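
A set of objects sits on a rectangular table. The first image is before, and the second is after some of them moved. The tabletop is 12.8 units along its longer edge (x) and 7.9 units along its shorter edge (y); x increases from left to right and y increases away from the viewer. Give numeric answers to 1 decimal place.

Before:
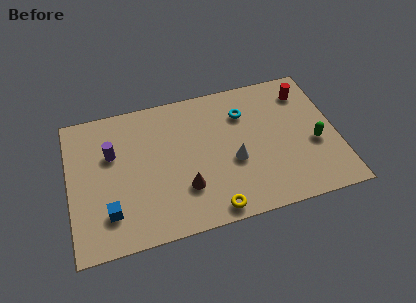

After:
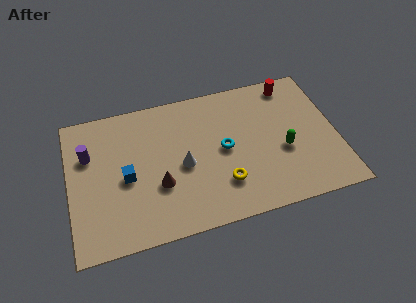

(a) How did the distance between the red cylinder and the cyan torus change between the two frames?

+1.5

The distance was about 3.0 in the first image and 4.5 in the second, so they moved 1.5 units further apart.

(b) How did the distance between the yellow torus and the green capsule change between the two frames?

-2.4

Before: roughly 5.6 units apart; after: 3.2. That's 2.4 units closer together.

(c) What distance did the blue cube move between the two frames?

1.9

The blue cube was near (1.8, 1.9) before and (2.7, 3.6) after, so it travelled √(0.9² + 1.7²) ≈ 1.9 units.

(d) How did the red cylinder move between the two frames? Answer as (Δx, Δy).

(-0.6, 0.6)

From the two frames, the red cylinder sits at roughly (11.5, 6.3) before and (10.9, 6.9) after.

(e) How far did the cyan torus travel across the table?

2.1

The cyan torus was near (8.5, 5.8) before and (7.4, 4.0) after, so it travelled √(1.1² + 1.8²) ≈ 2.1 units.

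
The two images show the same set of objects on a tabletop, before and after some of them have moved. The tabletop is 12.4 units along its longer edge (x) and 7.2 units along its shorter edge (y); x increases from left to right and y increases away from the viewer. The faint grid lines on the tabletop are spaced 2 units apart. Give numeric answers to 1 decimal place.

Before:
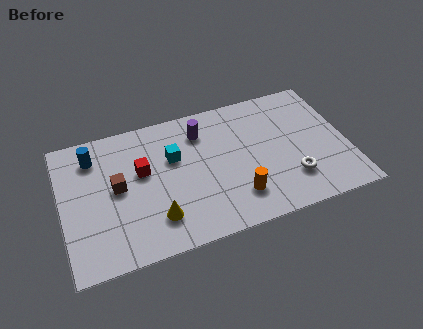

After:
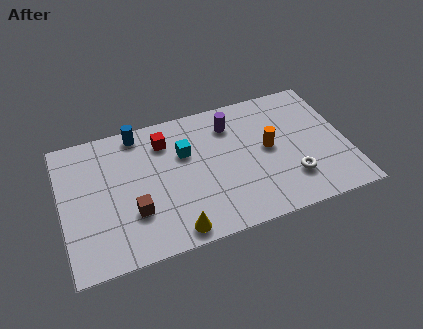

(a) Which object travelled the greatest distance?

the orange cylinder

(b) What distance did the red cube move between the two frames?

1.7

From (3.5, 4.3) to (4.6, 5.6), the red cube covered √(1.1² + 1.3²) ≈ 1.7 units.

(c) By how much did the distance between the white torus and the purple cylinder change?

-0.8

They were about 5.2 units apart before and 4.4 after — 0.8 units closer together.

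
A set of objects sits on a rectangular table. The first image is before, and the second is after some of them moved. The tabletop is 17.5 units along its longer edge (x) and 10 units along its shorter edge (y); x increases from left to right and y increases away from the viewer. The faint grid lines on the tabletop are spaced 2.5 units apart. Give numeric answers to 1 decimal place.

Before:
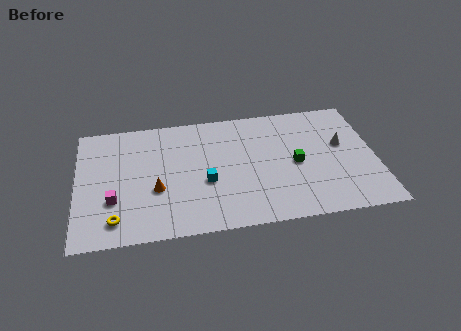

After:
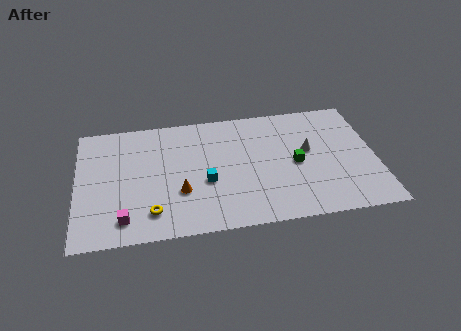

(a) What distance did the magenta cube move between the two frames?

1.7

From (2.1, 3.3) to (2.7, 1.7), the magenta cube covered √(0.6² + 1.6²) ≈ 1.7 units.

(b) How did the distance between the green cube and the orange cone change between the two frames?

-1.3

They were about 8.2 units apart before and 6.9 after — 1.3 units closer together.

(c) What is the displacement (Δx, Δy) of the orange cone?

(1.4, -0.4)

From the two frames, the orange cone sits at roughly (4.6, 3.8) before and (6.0, 3.4) after.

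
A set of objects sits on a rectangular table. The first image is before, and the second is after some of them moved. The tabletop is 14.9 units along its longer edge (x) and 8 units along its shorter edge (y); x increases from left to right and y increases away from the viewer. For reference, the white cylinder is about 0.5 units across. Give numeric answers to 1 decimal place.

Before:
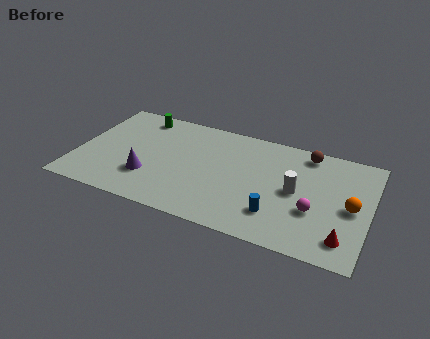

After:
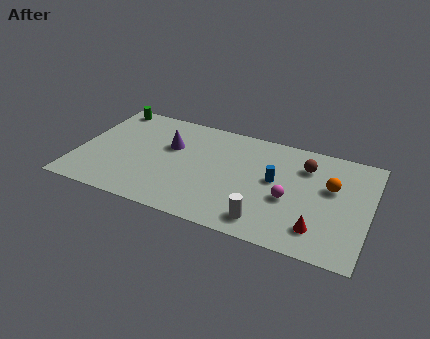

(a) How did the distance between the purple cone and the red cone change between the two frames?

-1.4

The distance was about 10.0 in the first image and 8.6 in the second, so they moved 1.4 units closer together.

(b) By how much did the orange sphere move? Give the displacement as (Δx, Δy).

(-1.1, 1.1)

From the two frames, the orange sphere sits at roughly (14.0, 3.8) before and (12.9, 4.9) after.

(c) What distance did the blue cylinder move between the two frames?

2.4

The blue cylinder moved from about (10.4, 2.0) to (10.1, 4.4), a distance of √(0.3² + 2.4²) ≈ 2.4.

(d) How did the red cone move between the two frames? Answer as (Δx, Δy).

(-1.3, 0.2)

The red cone was at about (13.8, 1.5) and moved to about (12.5, 1.7).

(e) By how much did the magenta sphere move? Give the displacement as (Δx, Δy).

(-1.3, 0.4)

The magenta sphere started near (12.2, 2.9) and ended near (10.9, 3.3).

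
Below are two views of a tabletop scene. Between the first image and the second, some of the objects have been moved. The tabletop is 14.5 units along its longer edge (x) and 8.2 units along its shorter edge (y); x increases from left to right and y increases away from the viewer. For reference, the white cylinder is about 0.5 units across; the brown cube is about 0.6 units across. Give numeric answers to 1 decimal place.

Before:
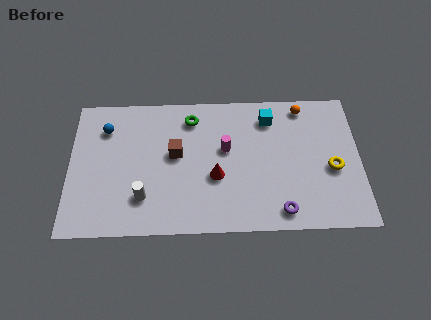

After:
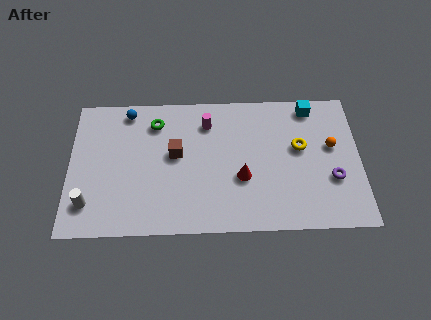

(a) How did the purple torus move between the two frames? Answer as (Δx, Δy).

(2.6, 1.8)

The purple torus was at about (10.5, 1.1) and moved to about (13.1, 2.9).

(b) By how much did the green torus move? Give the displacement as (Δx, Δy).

(-1.8, -0.2)

The green torus started near (6.1, 6.7) and ended near (4.3, 6.5).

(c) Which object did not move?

the brown cube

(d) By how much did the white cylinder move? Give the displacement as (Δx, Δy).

(-2.7, -0.3)

From the two frames, the white cylinder sits at roughly (3.7, 2.1) before and (1.0, 1.8) after.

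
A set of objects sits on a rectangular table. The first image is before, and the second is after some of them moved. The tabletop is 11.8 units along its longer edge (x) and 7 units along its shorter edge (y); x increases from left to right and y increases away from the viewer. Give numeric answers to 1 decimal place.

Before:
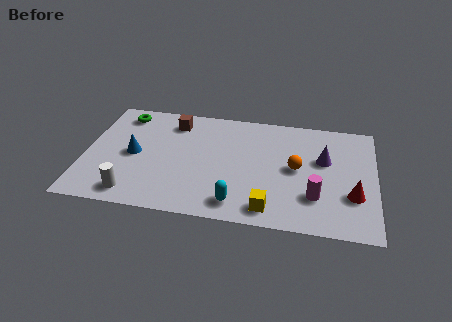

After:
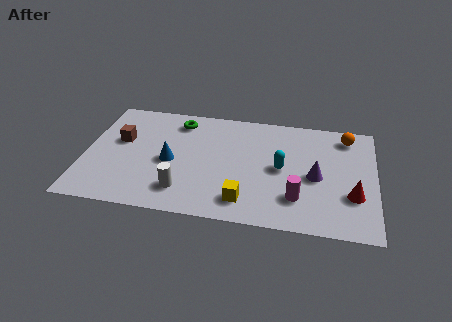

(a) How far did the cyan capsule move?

2.9

From (6.3, 1.1) to (8.0, 3.5), the cyan capsule covered √(1.7² + 2.4²) ≈ 2.9 units.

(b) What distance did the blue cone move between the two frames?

1.5

From (2.0, 3.4) to (3.5, 3.2), the blue cone covered √(1.5² + 0.2²) ≈ 1.5 units.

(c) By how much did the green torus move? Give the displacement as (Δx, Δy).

(2.3, -0.1)

From the two frames, the green torus sits at roughly (1.4, 5.9) before and (3.7, 5.8) after.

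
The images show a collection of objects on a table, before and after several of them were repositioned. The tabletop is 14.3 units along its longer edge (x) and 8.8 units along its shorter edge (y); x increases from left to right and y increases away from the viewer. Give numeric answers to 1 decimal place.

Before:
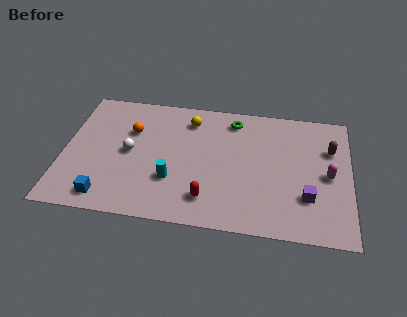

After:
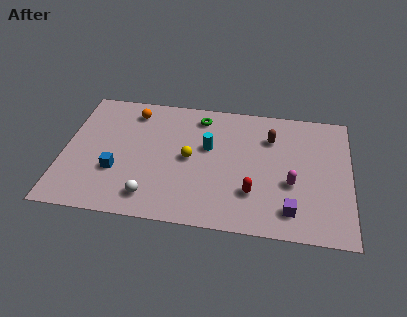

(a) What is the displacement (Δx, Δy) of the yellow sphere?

(0.1, -2.7)

The yellow sphere was at about (6.2, 7.1) and moved to about (6.3, 4.4).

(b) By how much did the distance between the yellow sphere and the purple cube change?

-1.7

They were about 7.5 units apart before and 5.8 after — 1.7 units closer together.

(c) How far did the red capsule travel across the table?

2.3

The red capsule was near (7.3, 1.8) before and (9.5, 2.5) after, so it travelled √(2.2² + 0.7²) ≈ 2.3 units.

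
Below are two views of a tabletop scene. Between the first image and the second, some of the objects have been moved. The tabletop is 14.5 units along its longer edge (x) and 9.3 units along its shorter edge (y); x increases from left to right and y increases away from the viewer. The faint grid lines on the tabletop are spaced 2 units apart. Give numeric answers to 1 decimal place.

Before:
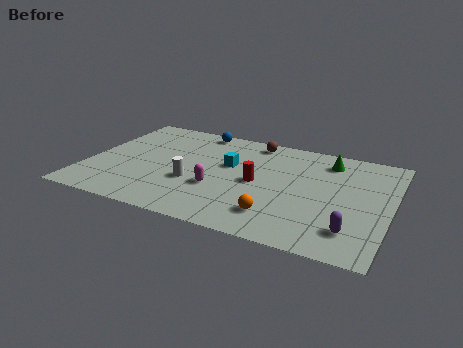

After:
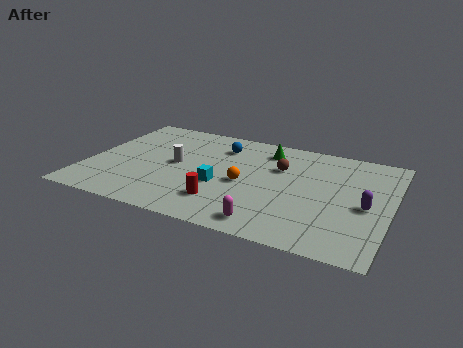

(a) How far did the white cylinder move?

1.7

The white cylinder moved from about (5.2, 3.4) to (4.2, 4.8), a distance of √(1.0² + 1.4²) ≈ 1.7.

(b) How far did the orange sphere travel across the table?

2.8

From (9.4, 2.0) to (7.6, 4.2), the orange sphere covered √(1.8² + 2.2²) ≈ 2.8 units.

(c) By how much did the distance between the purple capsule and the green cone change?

+0.3

They were about 5.8 units apart before and 6.1 after — 0.3 units further apart.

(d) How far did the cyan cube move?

2.0

The cyan cube was near (6.7, 5.6) before and (6.5, 3.6) after, so it travelled √(0.2² + 2.0²) ≈ 2.0 units.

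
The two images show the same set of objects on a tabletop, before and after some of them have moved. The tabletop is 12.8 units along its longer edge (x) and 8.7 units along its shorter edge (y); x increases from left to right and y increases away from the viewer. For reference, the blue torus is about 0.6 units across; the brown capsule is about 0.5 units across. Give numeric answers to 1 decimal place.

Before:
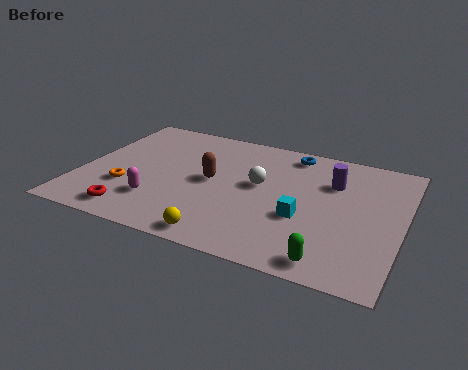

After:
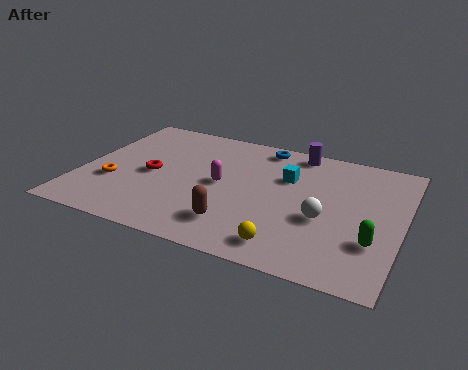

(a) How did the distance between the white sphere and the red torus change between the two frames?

+1.1

Before: roughly 5.9 units apart; after: 7.0. That's 1.1 units further apart.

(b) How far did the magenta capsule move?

3.1

From (3.3, 2.3) to (5.6, 4.4), the magenta capsule covered √(2.3² + 2.1²) ≈ 3.1 units.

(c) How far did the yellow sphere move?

2.5

The yellow sphere moved from about (6.1, 0.9) to (8.6, 1.3), a distance of √(2.5² + 0.4²) ≈ 2.5.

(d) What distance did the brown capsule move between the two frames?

2.9

The brown capsule was near (5.2, 4.5) before and (6.5, 1.9) after, so it travelled √(1.3² + 2.6²) ≈ 2.9 units.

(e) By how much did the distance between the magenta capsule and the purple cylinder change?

-3.3

Before: roughly 7.6 units apart; after: 4.3. That's 3.3 units closer together.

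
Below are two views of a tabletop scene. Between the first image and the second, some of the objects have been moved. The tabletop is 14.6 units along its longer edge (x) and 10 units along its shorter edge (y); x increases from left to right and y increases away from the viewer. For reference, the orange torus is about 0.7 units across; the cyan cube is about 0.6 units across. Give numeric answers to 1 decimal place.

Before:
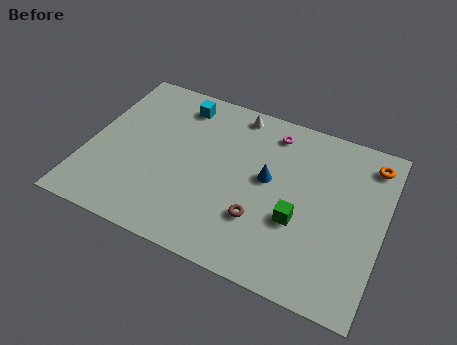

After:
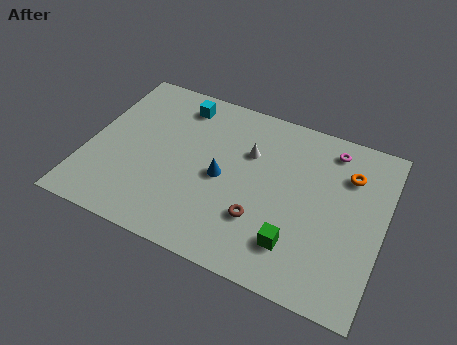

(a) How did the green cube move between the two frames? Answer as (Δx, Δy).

(0.0, -1.4)

The green cube started near (10.6, 3.7) and ended near (10.6, 2.3).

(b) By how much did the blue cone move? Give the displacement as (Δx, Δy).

(-2.2, -0.8)

The blue cone started near (8.9, 5.5) and ended near (6.7, 4.7).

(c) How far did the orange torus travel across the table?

1.5

The orange torus moved from about (13.7, 8.4) to (12.7, 7.3), a distance of √(1.0² + 1.1²) ≈ 1.5.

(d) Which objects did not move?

the cyan cube and the brown torus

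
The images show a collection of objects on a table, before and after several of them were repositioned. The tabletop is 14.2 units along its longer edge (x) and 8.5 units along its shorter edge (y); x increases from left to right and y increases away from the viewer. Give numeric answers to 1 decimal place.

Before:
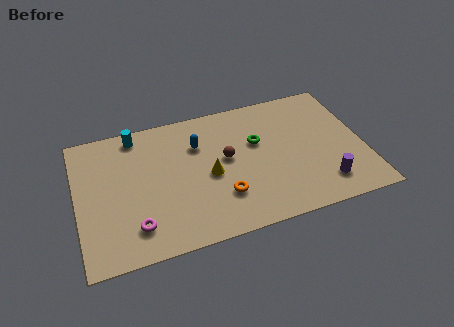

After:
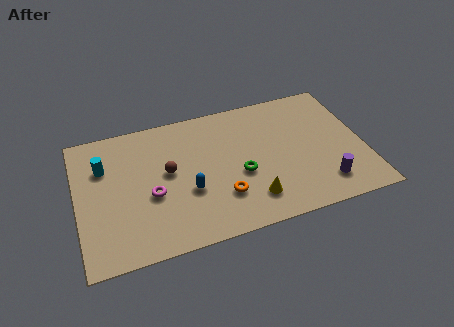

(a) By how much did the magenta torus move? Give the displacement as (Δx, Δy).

(0.9, 1.7)

From the two frames, the magenta torus sits at roughly (2.7, 1.8) before and (3.6, 3.5) after.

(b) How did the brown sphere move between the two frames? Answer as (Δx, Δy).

(-2.9, 0.0)

The brown sphere was at about (7.4, 4.7) and moved to about (4.5, 4.7).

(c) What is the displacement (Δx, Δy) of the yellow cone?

(1.9, -2.1)

The yellow cone was at about (6.5, 3.9) and moved to about (8.4, 1.8).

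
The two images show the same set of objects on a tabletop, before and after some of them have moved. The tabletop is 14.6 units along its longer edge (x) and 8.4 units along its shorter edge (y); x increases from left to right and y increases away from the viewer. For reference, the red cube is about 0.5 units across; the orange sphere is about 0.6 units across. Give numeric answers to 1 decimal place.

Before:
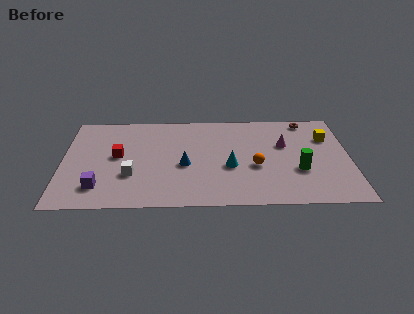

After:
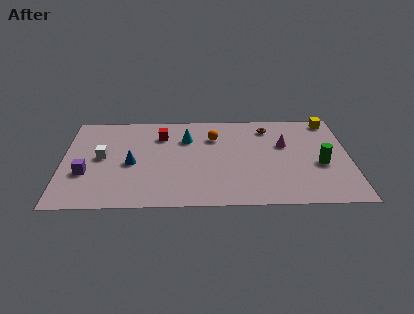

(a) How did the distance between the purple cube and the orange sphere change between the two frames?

-0.9

Before: roughly 8.1 units apart; after: 7.2. That's 0.9 units closer together.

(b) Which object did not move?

the magenta cone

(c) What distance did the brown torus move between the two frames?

2.1

The brown torus moved from about (12.5, 7.5) to (10.5, 6.9), a distance of √(2.0² + 0.6²) ≈ 2.1.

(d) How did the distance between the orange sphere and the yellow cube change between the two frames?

+1.7

The distance was about 4.5 in the first image and 6.2 in the second, so they moved 1.7 units further apart.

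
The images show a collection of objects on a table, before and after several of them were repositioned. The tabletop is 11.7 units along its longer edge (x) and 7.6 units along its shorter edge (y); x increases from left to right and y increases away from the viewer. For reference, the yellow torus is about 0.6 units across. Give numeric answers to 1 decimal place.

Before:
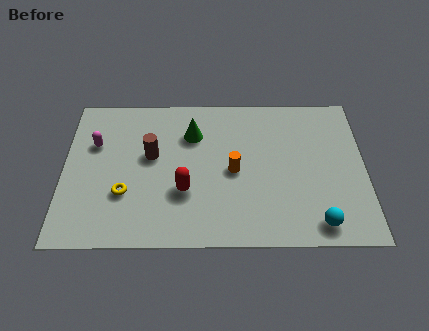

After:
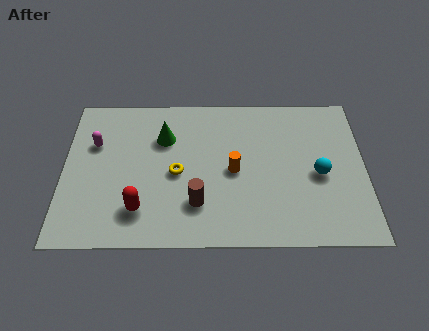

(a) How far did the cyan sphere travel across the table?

2.4

From (9.8, 1.0) to (9.9, 3.4), the cyan sphere covered √(0.1² + 2.4²) ≈ 2.4 units.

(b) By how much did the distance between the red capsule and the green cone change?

+0.8

The distance was about 2.9 in the first image and 3.7 in the second, so they moved 0.8 units further apart.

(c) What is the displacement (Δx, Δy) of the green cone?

(-1.1, -0.2)

From the two frames, the green cone sits at roughly (5.0, 5.5) before and (3.9, 5.3) after.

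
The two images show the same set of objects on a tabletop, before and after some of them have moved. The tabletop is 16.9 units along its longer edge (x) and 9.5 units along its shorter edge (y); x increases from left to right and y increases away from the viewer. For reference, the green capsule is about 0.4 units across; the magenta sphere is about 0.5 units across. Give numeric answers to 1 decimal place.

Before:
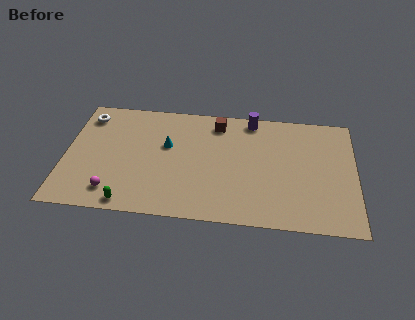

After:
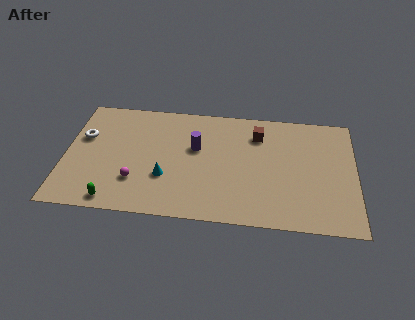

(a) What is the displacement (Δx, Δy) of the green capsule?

(-0.9, 0.1)

The green capsule started near (3.9, 0.9) and ended near (3.0, 1.0).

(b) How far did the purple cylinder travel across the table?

4.2

The purple cylinder moved from about (10.8, 8.5) to (7.6, 5.8), a distance of √(3.2² + 2.7²) ≈ 4.2.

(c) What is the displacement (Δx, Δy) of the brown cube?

(2.4, -0.7)

From the two frames, the brown cube sits at roughly (8.8, 8.0) before and (11.2, 7.3) after.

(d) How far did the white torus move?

1.8

From (1.1, 7.8) to (1.0, 6.0), the white torus covered √(0.1² + 1.8²) ≈ 1.8 units.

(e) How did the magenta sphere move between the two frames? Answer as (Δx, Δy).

(1.3, 1.0)

The magenta sphere started near (2.9, 1.7) and ended near (4.2, 2.7).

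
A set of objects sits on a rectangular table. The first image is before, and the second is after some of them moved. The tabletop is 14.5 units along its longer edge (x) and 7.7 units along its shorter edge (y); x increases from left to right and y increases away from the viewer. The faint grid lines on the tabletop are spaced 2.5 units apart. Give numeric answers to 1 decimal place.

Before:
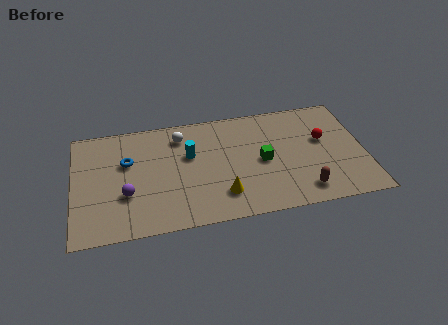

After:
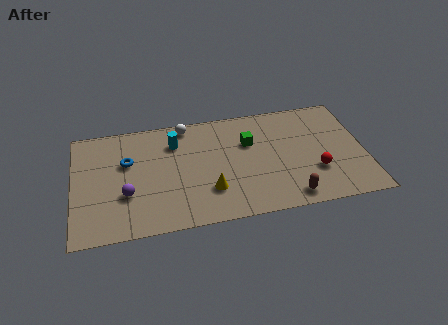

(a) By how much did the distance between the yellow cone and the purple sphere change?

-0.7

They were about 4.8 units apart before and 4.1 after — 0.7 units closer together.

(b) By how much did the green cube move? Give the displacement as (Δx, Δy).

(-0.6, 1.4)

The green cube was at about (9.4, 3.7) and moved to about (8.8, 5.1).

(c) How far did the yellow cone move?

0.7

From (7.3, 1.8) to (6.7, 2.2), the yellow cone covered √(0.6² + 0.4²) ≈ 0.7 units.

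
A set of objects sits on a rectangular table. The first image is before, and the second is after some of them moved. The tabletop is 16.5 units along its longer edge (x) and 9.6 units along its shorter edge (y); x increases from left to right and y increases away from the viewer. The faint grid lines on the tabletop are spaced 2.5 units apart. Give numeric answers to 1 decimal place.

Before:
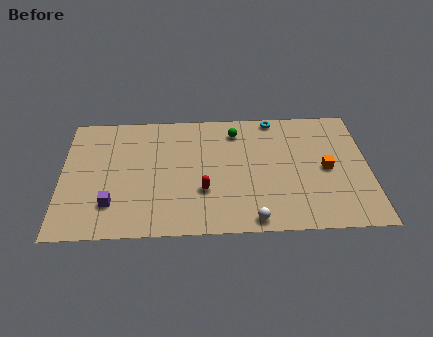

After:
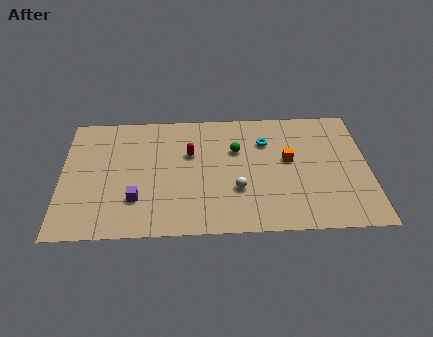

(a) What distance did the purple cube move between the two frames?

1.3

The purple cube was near (2.7, 2.4) before and (4.0, 2.7) after, so it travelled √(1.3² + 0.3²) ≈ 1.3 units.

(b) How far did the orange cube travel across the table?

2.2

The orange cube was near (14.2, 4.6) before and (12.2, 5.4) after, so it travelled √(2.0² + 0.8²) ≈ 2.2 units.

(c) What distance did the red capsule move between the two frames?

3.0

From (7.6, 3.2) to (6.9, 6.1), the red capsule covered √(0.7² + 2.9²) ≈ 3.0 units.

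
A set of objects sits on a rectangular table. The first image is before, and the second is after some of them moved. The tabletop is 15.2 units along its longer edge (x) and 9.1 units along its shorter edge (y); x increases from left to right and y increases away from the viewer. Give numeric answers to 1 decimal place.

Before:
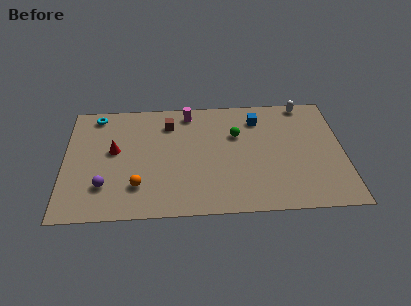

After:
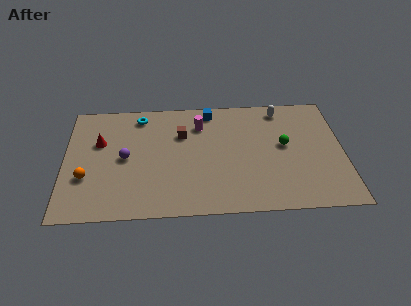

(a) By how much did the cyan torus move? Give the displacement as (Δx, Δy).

(2.4, -0.2)

The cyan torus was at about (1.7, 8.0) and moved to about (4.1, 7.8).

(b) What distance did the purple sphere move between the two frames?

2.4

The purple sphere was near (2.2, 2.4) before and (3.3, 4.5) after, so it travelled √(1.1² + 2.1²) ≈ 2.4 units.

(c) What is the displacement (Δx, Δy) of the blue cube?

(-2.6, 0.8)

The blue cube started near (10.6, 7.2) and ended near (8.0, 8.0).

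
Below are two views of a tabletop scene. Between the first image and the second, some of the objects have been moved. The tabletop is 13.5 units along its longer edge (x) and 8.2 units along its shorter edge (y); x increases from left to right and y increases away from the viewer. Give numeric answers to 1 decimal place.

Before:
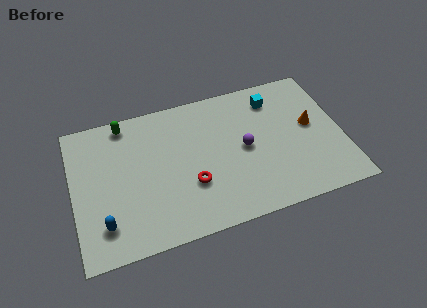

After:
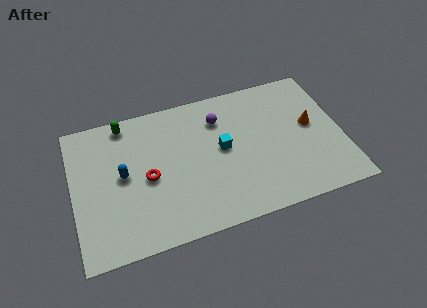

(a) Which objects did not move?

the orange cone and the green capsule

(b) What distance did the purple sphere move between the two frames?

2.4

From (8.6, 4.1) to (7.5, 6.2), the purple sphere covered √(1.1² + 2.1²) ≈ 2.4 units.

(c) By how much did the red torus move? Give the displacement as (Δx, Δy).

(-2.1, 1.0)

The red torus was at about (5.8, 2.8) and moved to about (3.7, 3.8).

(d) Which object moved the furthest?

the cyan cube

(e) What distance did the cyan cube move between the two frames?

3.6

The cyan cube was near (10.3, 6.6) before and (7.5, 4.4) after, so it travelled √(2.8² + 2.2²) ≈ 3.6 units.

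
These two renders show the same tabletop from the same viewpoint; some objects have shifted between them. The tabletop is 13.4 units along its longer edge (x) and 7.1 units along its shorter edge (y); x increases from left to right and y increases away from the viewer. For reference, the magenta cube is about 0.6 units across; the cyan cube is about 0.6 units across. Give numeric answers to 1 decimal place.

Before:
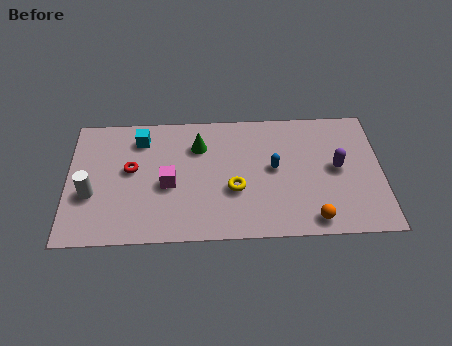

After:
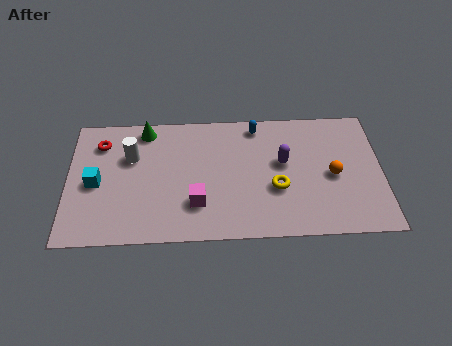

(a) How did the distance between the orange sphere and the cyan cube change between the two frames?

+1.4

Before: roughly 8.7 units apart; after: 10.1. That's 1.4 units further apart.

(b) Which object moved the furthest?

the cyan cube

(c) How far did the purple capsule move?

2.3

From (11.5, 3.7) to (9.2, 4.1), the purple capsule covered √(2.3² + 0.4²) ≈ 2.3 units.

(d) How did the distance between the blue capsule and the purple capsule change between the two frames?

-0.3

The distance was about 2.7 in the first image and 2.4 in the second, so they moved 0.3 units closer together.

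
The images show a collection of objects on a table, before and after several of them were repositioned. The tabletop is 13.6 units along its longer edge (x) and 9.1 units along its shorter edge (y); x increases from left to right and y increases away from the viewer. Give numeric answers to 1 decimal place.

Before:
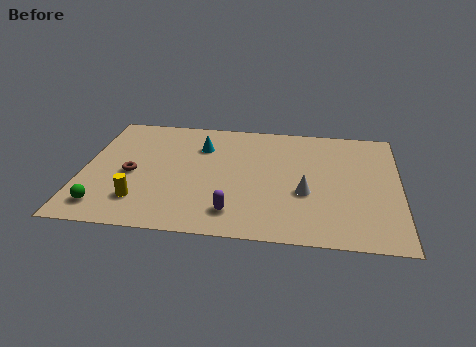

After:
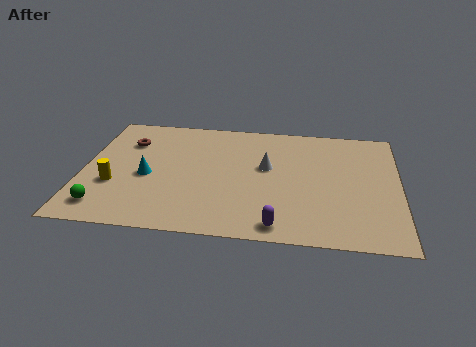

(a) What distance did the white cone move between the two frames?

2.5

The white cone was near (9.6, 3.5) before and (7.9, 5.3) after, so it travelled √(1.7² + 1.8²) ≈ 2.5 units.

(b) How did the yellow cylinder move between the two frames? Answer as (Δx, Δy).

(-1.2, 1.1)

The yellow cylinder started near (2.6, 2.1) and ended near (1.4, 3.2).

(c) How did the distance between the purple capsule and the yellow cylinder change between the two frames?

+3.4

The distance was about 4.0 in the first image and 7.4 in the second, so they moved 3.4 units further apart.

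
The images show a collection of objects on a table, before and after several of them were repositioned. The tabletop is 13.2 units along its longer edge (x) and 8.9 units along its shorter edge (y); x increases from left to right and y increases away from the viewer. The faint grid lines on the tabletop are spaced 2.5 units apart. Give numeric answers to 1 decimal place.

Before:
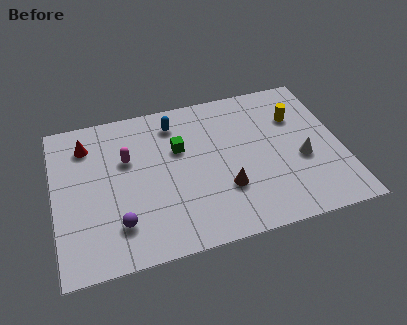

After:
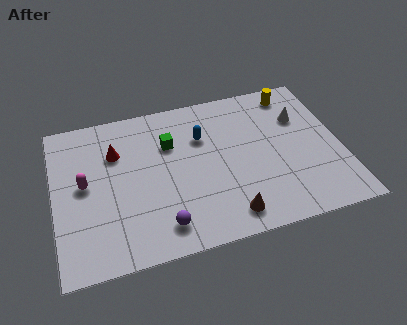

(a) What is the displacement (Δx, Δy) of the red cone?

(1.3, -0.8)

The red cone was at about (1.6, 7.0) and moved to about (2.9, 6.2).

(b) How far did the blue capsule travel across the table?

1.7

The blue capsule was near (5.7, 7.3) before and (6.9, 6.1) after, so it travelled √(1.2² + 1.2²) ≈ 1.7 units.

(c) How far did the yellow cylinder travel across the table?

1.5

From (11.3, 6.2) to (11.3, 7.7), the yellow cylinder covered √(0.0² + 1.5²) ≈ 1.5 units.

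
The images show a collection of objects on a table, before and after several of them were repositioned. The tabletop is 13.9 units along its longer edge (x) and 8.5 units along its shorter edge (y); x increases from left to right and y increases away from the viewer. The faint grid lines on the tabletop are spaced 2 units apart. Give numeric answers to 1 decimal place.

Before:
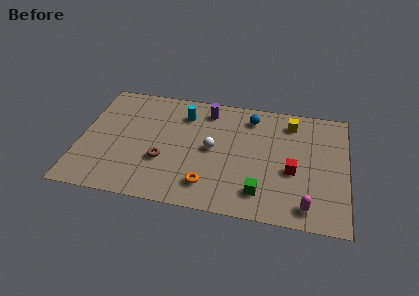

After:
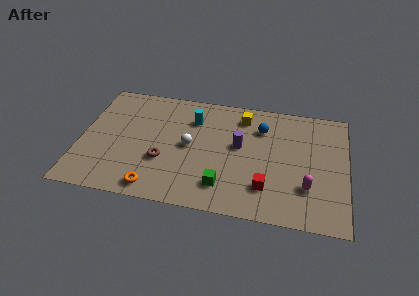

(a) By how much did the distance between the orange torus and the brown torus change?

-0.7

The distance was about 2.7 in the first image and 2.0 in the second, so they moved 0.7 units closer together.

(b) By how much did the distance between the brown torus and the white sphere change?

-1.0

They were about 2.8 units apart before and 1.8 after — 1.0 units closer together.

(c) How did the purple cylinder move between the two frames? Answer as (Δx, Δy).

(1.8, -2.3)

The purple cylinder started near (6.5, 7.1) and ended near (8.3, 4.8).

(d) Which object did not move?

the brown torus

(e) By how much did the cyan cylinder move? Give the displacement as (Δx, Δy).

(0.5, -0.3)

The cyan cylinder started near (5.3, 6.6) and ended near (5.8, 6.3).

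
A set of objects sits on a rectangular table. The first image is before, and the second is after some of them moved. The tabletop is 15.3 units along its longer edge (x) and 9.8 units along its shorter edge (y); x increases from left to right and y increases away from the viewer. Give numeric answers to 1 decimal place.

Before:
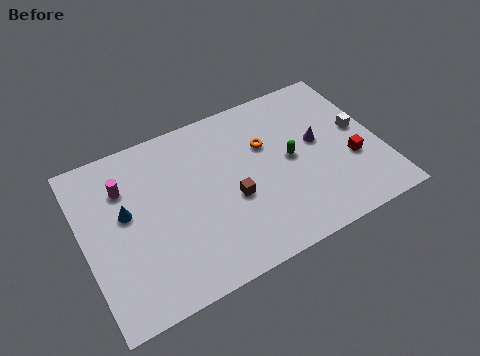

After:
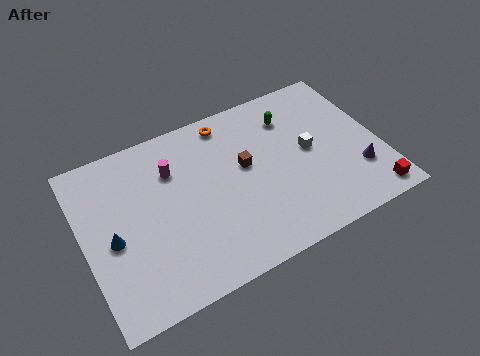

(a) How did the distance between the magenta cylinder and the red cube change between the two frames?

-0.7

The distance was about 11.9 in the first image and 11.2 in the second, so they moved 0.7 units closer together.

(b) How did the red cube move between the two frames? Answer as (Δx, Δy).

(0.6, -2.5)

From the two frames, the red cube sits at roughly (13.7, 3.6) before and (14.3, 1.1) after.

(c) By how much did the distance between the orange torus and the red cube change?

+4.9

The distance was about 5.0 in the first image and 9.9 in the second, so they moved 4.9 units further apart.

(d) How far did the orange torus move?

2.8

The orange torus moved from about (9.6, 6.4) to (7.9, 8.6), a distance of √(1.7² + 2.2²) ≈ 2.8.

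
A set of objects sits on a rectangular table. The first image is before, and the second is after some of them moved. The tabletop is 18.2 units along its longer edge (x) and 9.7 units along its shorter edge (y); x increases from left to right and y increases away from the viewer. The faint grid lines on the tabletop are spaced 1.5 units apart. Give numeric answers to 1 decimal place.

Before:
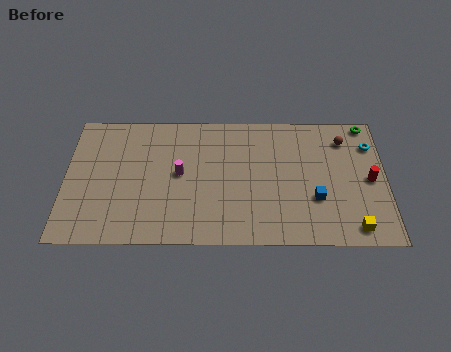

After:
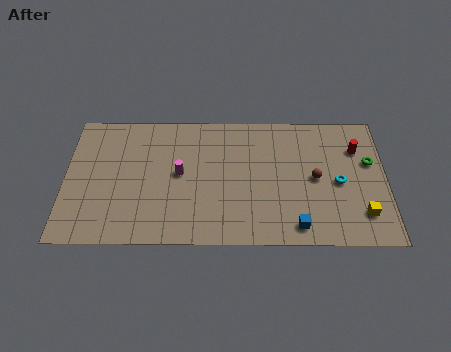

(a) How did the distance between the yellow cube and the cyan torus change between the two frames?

-3.6

They were about 6.2 units apart before and 2.6 after — 3.6 units closer together.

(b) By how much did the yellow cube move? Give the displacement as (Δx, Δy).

(0.5, 1.0)

The yellow cube was at about (16.3, 1.2) and moved to about (16.8, 2.2).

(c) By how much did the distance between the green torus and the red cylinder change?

-3.0

The distance was about 4.2 in the first image and 1.2 in the second, so they moved 3.0 units closer together.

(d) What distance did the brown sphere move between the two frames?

3.4

The brown sphere was near (15.9, 7.7) before and (14.2, 4.8) after, so it travelled √(1.7² + 2.9²) ≈ 3.4 units.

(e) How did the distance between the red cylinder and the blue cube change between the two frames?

+3.3

They were about 3.4 units apart before and 6.7 after — 3.3 units further apart.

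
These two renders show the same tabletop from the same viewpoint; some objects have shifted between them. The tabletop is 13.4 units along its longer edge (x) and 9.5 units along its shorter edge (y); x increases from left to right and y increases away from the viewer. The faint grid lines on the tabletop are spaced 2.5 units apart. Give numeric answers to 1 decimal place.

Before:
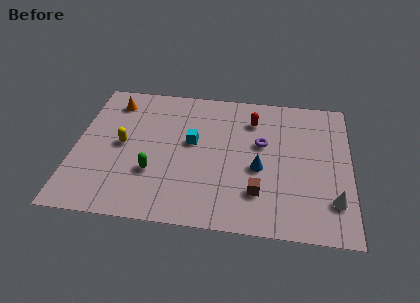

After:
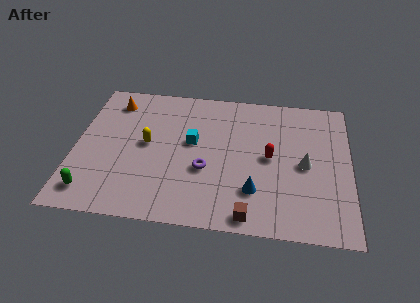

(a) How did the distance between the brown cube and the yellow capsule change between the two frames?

-0.6

The distance was about 7.1 in the first image and 6.5 in the second, so they moved 0.6 units closer together.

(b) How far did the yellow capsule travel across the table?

1.2

The yellow capsule moved from about (2.3, 4.8) to (3.5, 5.0), a distance of √(1.2² + 0.2²) ≈ 1.2.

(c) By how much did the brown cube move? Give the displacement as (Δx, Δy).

(-0.4, -1.5)

The brown cube was at about (9.0, 2.4) and moved to about (8.6, 0.9).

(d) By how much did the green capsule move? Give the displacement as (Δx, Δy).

(-2.9, -1.6)

The green capsule started near (3.9, 3.1) and ended near (1.0, 1.5).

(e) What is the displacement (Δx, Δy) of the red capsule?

(0.9, -2.5)

The red capsule started near (8.6, 7.3) and ended near (9.5, 4.8).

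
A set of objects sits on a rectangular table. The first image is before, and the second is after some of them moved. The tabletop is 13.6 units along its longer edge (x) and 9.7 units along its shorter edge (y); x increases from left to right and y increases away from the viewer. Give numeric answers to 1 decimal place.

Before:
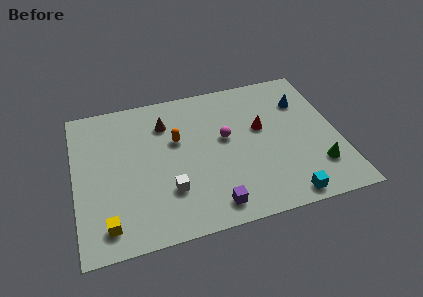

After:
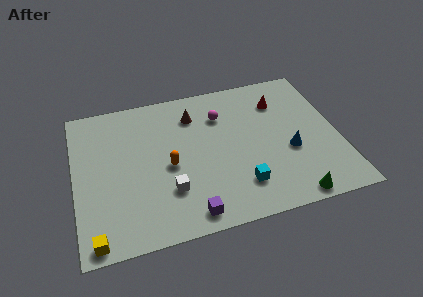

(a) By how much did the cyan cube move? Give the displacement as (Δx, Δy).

(-2.2, 1.3)

The cyan cube started near (10.5, 0.9) and ended near (8.3, 2.2).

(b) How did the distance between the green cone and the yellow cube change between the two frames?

-0.9

They were about 10.8 units apart before and 9.9 after — 0.9 units closer together.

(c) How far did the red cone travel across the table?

1.9

The red cone moved from about (9.7, 5.7) to (10.8, 7.3), a distance of √(1.1² + 1.6²) ≈ 1.9.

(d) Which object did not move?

the white cube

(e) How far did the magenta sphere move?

1.6

From (7.8, 5.5) to (7.7, 7.1), the magenta sphere covered √(0.1² + 1.6²) ≈ 1.6 units.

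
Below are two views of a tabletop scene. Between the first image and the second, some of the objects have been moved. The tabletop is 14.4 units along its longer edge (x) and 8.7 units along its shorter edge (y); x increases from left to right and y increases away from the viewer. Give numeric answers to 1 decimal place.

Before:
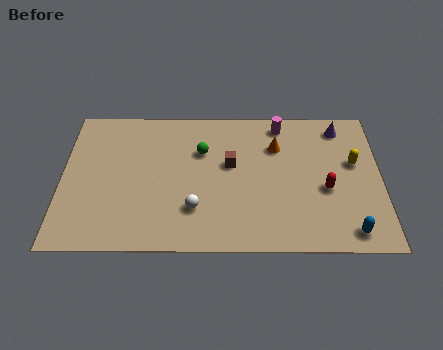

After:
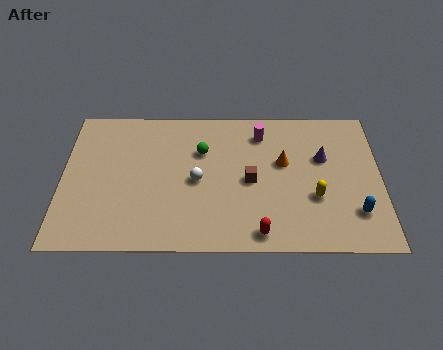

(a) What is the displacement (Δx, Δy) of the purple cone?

(-0.8, -1.9)

The purple cone was at about (12.6, 7.4) and moved to about (11.8, 5.5).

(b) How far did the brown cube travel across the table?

1.3

From (7.6, 5.1) to (8.5, 4.1), the brown cube covered √(0.9² + 1.0²) ≈ 1.3 units.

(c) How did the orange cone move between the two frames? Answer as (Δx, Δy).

(0.3, -1.0)

The orange cone started near (9.7, 6.2) and ended near (10.0, 5.2).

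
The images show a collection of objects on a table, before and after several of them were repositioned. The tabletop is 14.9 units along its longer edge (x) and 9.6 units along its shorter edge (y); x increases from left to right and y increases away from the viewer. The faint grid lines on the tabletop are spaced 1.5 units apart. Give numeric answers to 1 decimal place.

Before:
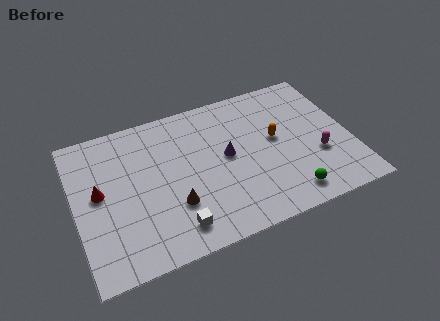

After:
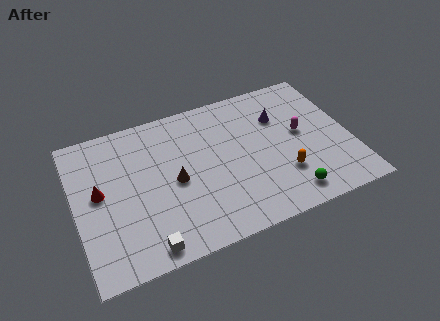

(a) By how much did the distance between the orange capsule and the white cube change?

+0.8

The distance was about 7.0 in the first image and 7.8 in the second, so they moved 0.8 units further apart.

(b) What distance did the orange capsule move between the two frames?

2.5

From (10.9, 5.3) to (11.0, 2.8), the orange capsule covered √(0.1² + 2.5²) ≈ 2.5 units.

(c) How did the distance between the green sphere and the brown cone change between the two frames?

+0.4

Before: roughly 6.2 units apart; after: 6.6. That's 0.4 units further apart.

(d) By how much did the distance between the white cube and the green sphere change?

+1.6

The distance was about 6.1 in the first image and 7.7 in the second, so they moved 1.6 units further apart.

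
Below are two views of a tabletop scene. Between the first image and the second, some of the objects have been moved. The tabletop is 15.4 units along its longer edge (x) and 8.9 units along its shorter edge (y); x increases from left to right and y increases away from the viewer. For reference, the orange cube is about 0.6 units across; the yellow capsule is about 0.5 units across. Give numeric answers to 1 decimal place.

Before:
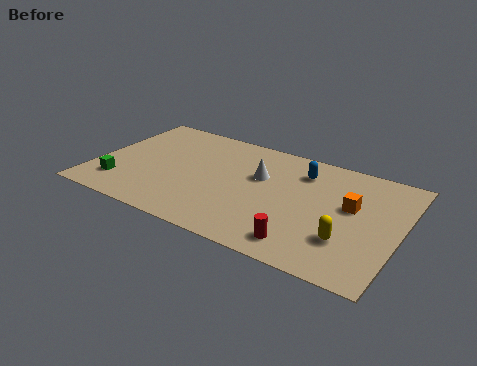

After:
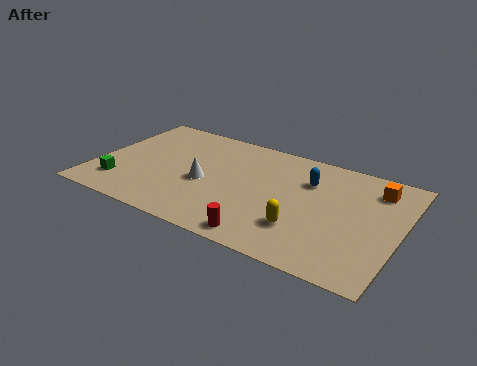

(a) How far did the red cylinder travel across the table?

1.9

From (11.0, 1.4) to (9.1, 1.0), the red cylinder covered √(1.9² + 0.4²) ≈ 1.9 units.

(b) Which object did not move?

the green cube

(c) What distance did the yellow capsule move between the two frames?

2.2

From (13.0, 2.6) to (10.8, 2.5), the yellow capsule covered √(2.2² + 0.1²) ≈ 2.2 units.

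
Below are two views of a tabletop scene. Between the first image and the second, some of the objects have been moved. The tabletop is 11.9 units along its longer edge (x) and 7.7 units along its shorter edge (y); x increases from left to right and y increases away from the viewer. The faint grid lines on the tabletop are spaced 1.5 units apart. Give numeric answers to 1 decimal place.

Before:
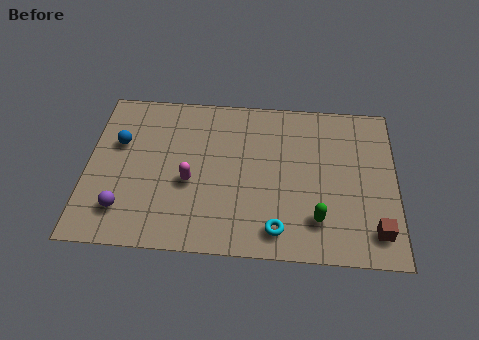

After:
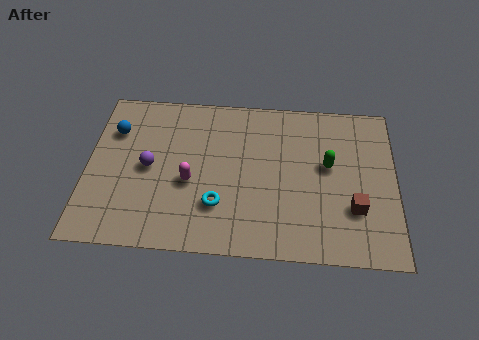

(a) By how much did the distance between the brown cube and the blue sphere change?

-0.7

They were about 10.5 units apart before and 9.8 after — 0.7 units closer together.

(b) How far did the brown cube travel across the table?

1.3

The brown cube was near (11.1, 1.4) before and (10.3, 2.4) after, so it travelled √(0.8² + 1.0²) ≈ 1.3 units.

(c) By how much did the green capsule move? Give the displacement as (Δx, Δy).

(0.4, 2.6)

From the two frames, the green capsule sits at roughly (8.9, 1.8) before and (9.3, 4.4) after.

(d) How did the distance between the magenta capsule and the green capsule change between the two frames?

+0.3

The distance was about 5.1 in the first image and 5.4 in the second, so they moved 0.3 units further apart.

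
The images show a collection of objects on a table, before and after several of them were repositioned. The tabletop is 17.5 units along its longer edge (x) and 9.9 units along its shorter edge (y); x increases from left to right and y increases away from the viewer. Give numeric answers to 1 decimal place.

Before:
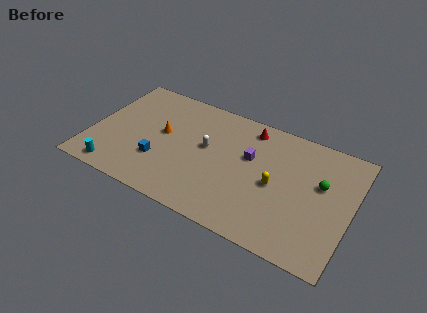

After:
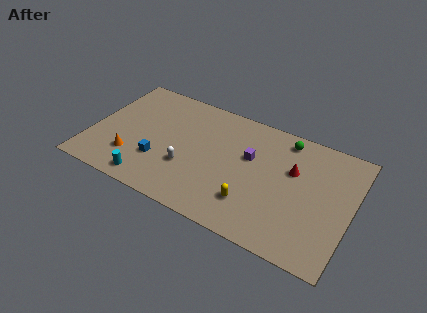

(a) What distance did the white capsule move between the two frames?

2.4

The white capsule was near (7.7, 5.6) before and (6.7, 3.4) after, so it travelled √(1.0² + 2.2²) ≈ 2.4 units.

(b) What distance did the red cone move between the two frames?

3.9

From (10.3, 8.5) to (13.5, 6.3), the red cone covered √(3.2² + 2.2²) ≈ 3.9 units.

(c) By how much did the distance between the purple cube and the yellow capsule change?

+1.2

They were about 2.4 units apart before and 3.6 after — 1.2 units further apart.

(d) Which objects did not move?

the purple cube and the blue cube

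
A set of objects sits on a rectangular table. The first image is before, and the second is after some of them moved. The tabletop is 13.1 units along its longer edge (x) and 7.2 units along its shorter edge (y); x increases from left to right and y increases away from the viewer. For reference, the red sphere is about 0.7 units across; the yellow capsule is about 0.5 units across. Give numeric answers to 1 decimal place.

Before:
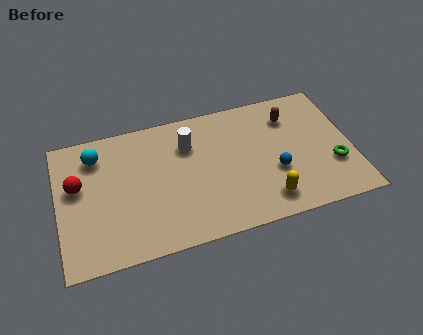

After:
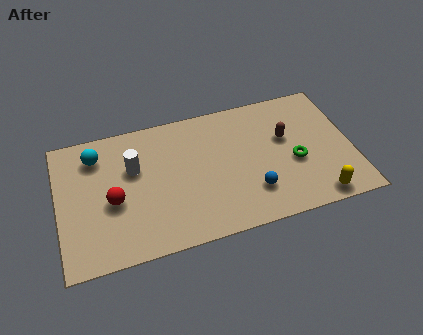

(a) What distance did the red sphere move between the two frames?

1.9

From (0.9, 4.3) to (2.4, 3.1), the red sphere covered √(1.5² + 1.2²) ≈ 1.9 units.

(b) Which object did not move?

the cyan sphere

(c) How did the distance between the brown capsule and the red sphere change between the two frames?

-1.8

They were about 9.7 units apart before and 7.9 after — 1.8 units closer together.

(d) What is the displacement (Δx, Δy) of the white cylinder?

(-2.5, -0.6)

The white cylinder was at about (5.9, 5.2) and moved to about (3.4, 4.6).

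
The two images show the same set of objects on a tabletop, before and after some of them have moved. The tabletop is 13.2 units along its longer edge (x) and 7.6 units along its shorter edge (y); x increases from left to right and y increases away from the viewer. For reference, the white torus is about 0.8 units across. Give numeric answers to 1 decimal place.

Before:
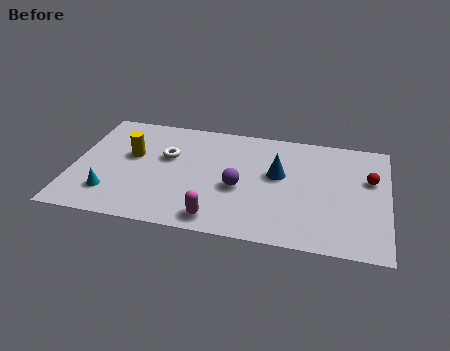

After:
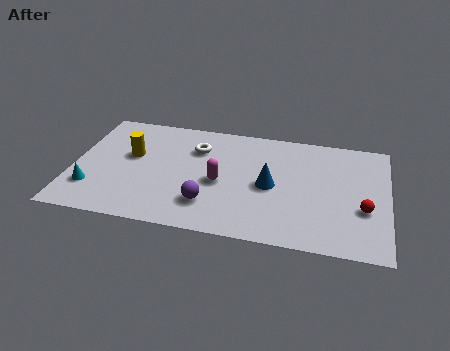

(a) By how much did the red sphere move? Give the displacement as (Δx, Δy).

(-0.2, -2.0)

The red sphere started near (12.4, 4.8) and ended near (12.2, 2.8).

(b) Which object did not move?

the yellow cylinder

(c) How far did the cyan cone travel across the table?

0.8

The cyan cone moved from about (1.7, 1.8) to (0.9, 2.0), a distance of √(0.8² + 0.2²) ≈ 0.8.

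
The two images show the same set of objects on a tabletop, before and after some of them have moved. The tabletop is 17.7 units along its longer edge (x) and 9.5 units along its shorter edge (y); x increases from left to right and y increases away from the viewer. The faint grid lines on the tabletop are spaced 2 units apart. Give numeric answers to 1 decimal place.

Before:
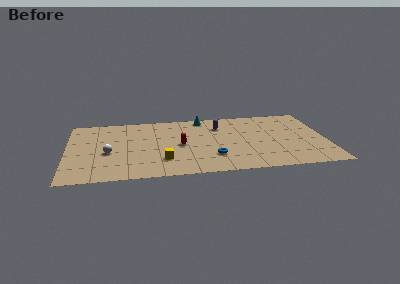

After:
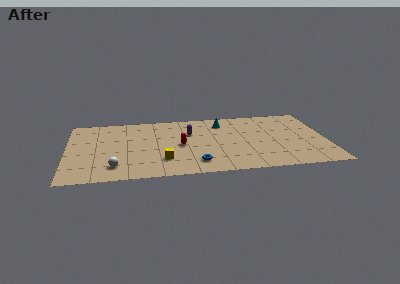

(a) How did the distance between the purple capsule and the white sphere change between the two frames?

-1.5

They were about 8.3 units apart before and 6.8 after — 1.5 units closer together.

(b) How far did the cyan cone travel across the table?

1.6

From (9.4, 8.5) to (10.7, 7.6), the cyan cone covered √(1.3² + 0.9²) ≈ 1.6 units.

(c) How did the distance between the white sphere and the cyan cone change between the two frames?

+1.4

The distance was about 8.0 in the first image and 9.4 in the second, so they moved 1.4 units further apart.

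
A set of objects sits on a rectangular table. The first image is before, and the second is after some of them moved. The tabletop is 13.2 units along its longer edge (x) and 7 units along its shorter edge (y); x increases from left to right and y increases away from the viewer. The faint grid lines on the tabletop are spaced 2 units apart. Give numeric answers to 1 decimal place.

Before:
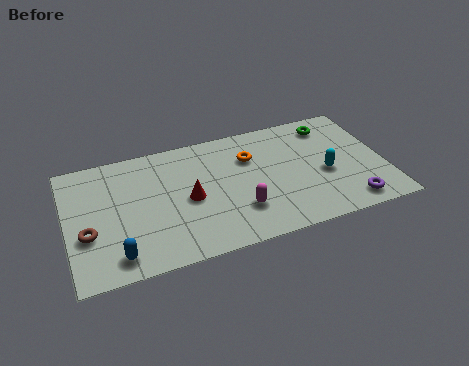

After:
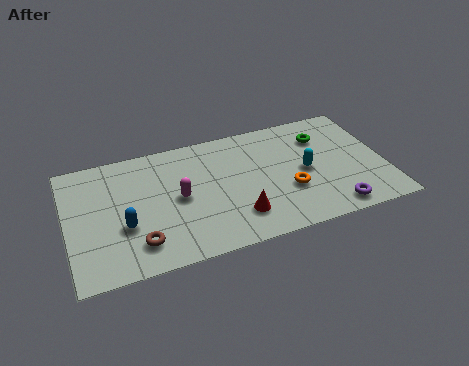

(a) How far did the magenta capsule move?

2.8

The magenta capsule moved from about (7.0, 2.0) to (4.6, 3.5), a distance of √(2.4² + 1.5²) ≈ 2.8.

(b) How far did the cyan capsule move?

0.9

The cyan capsule moved from about (10.7, 3.0) to (9.9, 3.4), a distance of √(0.8² + 0.4²) ≈ 0.9.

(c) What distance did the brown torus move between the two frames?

2.3

The brown torus moved from about (0.8, 2.6) to (2.8, 1.5), a distance of √(2.0² + 1.1²) ≈ 2.3.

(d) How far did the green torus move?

0.7

The green torus was near (11.2, 5.8) before and (10.8, 5.2) after, so it travelled √(0.4² + 0.6²) ≈ 0.7 units.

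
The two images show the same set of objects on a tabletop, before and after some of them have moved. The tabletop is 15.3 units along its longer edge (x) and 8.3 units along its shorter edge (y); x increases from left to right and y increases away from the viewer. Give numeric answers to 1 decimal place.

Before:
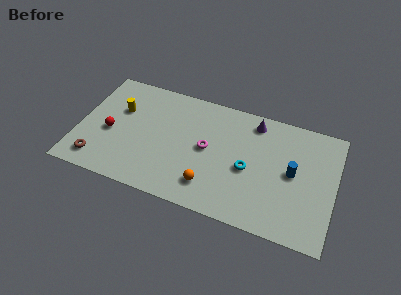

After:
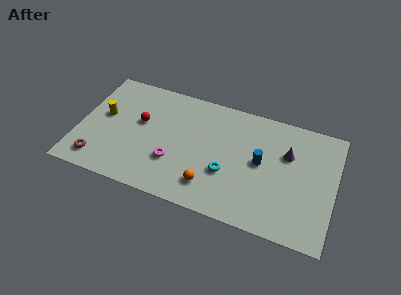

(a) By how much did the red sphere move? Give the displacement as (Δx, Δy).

(1.7, 1.3)

From the two frames, the red sphere sits at roughly (1.9, 3.6) before and (3.6, 4.9) after.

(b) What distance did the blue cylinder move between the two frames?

1.9

The blue cylinder was near (12.8, 4.3) before and (10.9, 4.4) after, so it travelled √(1.9² + 0.1²) ≈ 1.9 units.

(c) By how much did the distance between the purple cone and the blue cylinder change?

-1.9

Before: roughly 3.8 units apart; after: 1.9. That's 1.9 units closer together.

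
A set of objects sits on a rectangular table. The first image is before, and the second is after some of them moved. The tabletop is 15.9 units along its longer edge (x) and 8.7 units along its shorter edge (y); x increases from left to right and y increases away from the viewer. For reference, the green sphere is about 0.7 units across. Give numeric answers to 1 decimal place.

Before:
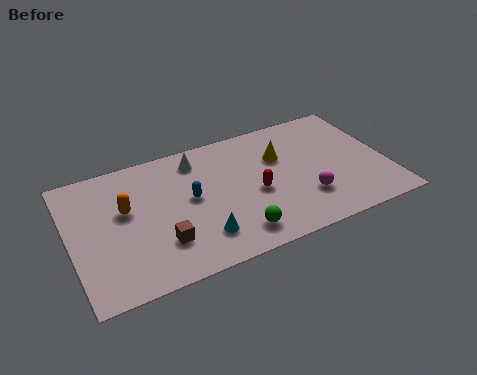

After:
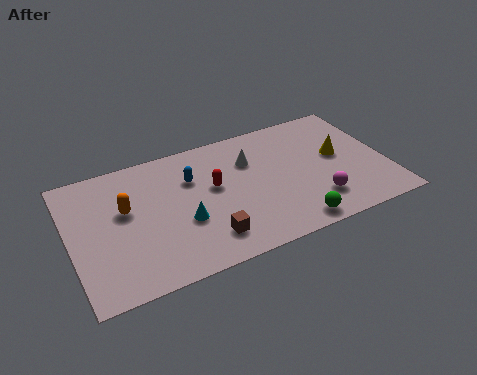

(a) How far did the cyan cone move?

1.5

From (6.2, 2.0) to (5.5, 3.3), the cyan cone covered √(0.7² + 1.3²) ≈ 1.5 units.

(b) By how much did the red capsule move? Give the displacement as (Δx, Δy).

(-2.0, 1.2)

The red capsule was at about (9.2, 3.8) and moved to about (7.2, 5.0).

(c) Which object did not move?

the orange capsule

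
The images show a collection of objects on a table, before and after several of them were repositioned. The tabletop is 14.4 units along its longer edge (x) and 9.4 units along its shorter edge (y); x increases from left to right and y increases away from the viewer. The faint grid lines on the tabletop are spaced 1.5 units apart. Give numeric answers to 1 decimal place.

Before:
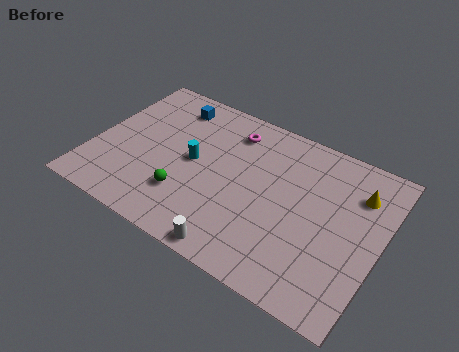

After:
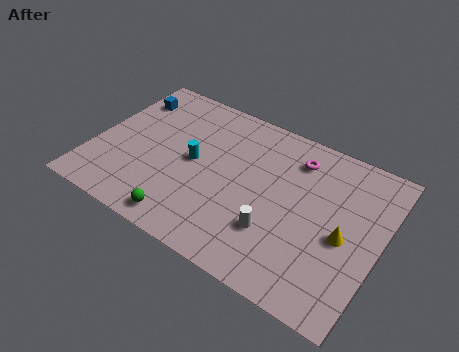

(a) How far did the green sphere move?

1.5

The green sphere was near (5.0, 2.6) before and (5.2, 1.1) after, so it travelled √(0.2² + 1.5²) ≈ 1.5 units.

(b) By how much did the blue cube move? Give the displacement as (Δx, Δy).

(-2.2, -0.5)

The blue cube was at about (3.3, 7.8) and moved to about (1.1, 7.3).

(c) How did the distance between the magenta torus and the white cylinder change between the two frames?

-2.2

They were about 6.9 units apart before and 4.7 after — 2.2 units closer together.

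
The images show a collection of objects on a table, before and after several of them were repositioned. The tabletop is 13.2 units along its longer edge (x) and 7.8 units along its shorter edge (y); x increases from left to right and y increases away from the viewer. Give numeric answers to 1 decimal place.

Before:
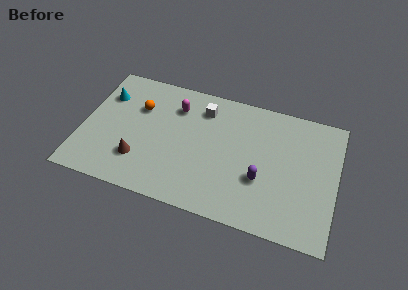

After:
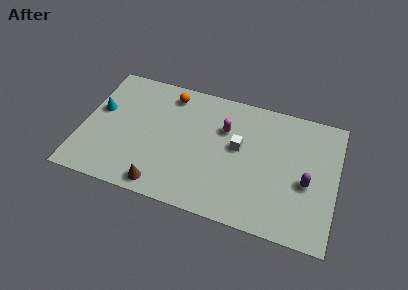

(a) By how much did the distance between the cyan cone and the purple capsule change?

+2.1

The distance was about 8.9 in the first image and 11.0 in the second, so they moved 2.1 units further apart.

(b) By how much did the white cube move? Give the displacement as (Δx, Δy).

(2.0, -1.8)

The white cube was at about (6.1, 6.2) and moved to about (8.1, 4.4).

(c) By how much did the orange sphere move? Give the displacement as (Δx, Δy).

(1.5, 1.3)

The orange sphere started near (2.8, 5.3) and ended near (4.3, 6.6).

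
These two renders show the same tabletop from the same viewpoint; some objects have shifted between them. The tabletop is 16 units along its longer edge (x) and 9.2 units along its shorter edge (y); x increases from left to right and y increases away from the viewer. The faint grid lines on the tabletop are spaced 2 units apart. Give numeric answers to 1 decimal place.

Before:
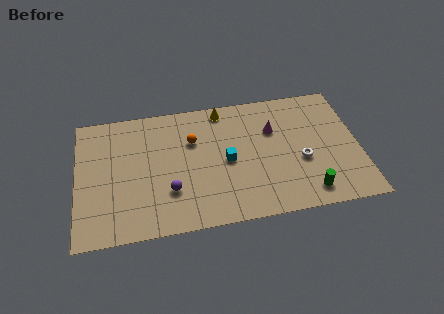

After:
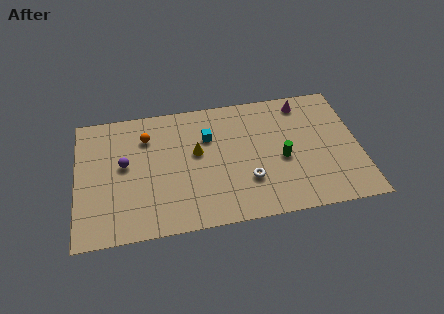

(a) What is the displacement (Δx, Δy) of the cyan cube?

(-1.0, 1.9)

The cyan cube was at about (8.5, 4.4) and moved to about (7.5, 6.3).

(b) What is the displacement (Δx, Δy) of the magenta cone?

(1.8, 1.7)

The magenta cone was at about (11.2, 6.2) and moved to about (13.0, 7.9).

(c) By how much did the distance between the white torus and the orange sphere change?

+0.3

The distance was about 6.6 in the first image and 6.9 in the second, so they moved 0.3 units further apart.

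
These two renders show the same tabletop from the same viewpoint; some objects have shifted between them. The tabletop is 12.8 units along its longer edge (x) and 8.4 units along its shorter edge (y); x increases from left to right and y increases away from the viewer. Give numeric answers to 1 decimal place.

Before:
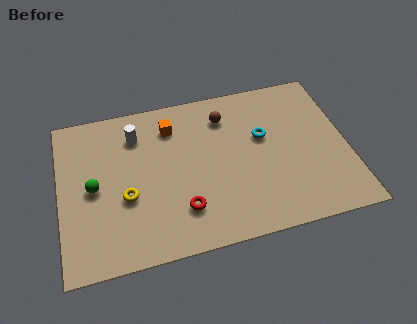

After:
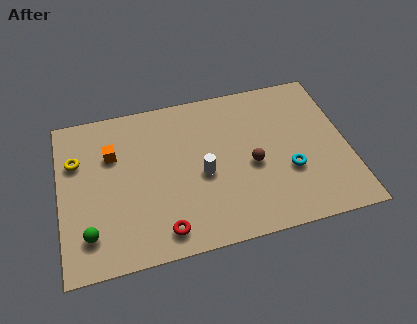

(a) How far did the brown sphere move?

3.1

The brown sphere was near (7.5, 6.6) before and (8.5, 3.7) after, so it travelled √(1.0² + 2.9²) ≈ 3.1 units.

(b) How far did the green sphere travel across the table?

2.3

From (1.5, 4.1) to (1.2, 1.8), the green sphere covered √(0.3² + 2.3²) ≈ 2.3 units.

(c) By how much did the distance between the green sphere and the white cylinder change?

+2.3

Before: roughly 3.1 units apart; after: 5.4. That's 2.3 units further apart.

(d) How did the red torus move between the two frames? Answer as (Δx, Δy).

(-0.9, -0.9)

From the two frames, the red torus sits at roughly (5.3, 2.1) before and (4.4, 1.2) after.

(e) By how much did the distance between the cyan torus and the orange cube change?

+3.9

They were about 4.3 units apart before and 8.2 after — 3.9 units further apart.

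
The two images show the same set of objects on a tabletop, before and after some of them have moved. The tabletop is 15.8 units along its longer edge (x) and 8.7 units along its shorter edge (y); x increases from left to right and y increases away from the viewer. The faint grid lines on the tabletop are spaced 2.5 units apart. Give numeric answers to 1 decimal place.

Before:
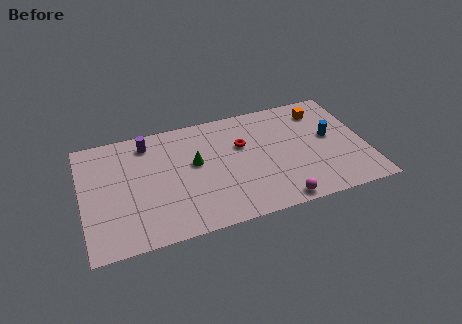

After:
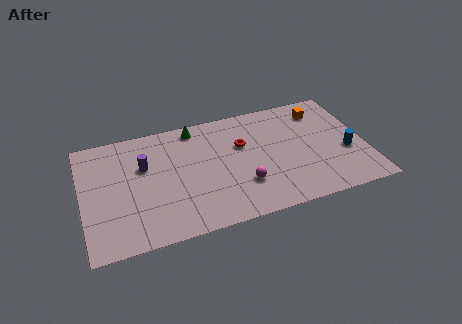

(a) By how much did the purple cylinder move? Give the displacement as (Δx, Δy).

(-0.3, -1.7)

The purple cylinder started near (3.8, 7.3) and ended near (3.5, 5.6).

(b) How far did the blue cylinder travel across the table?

1.6

From (13.9, 4.8) to (14.7, 3.4), the blue cylinder covered √(0.8² + 1.4²) ≈ 1.6 units.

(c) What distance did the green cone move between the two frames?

2.7

From (6.3, 5.0) to (6.5, 7.7), the green cone covered √(0.2² + 2.7²) ≈ 2.7 units.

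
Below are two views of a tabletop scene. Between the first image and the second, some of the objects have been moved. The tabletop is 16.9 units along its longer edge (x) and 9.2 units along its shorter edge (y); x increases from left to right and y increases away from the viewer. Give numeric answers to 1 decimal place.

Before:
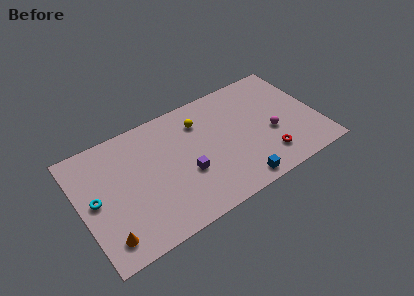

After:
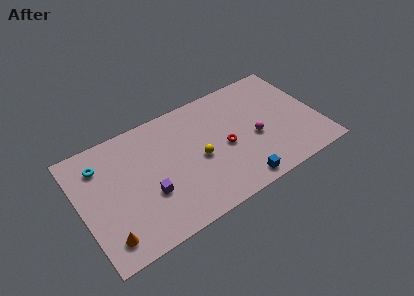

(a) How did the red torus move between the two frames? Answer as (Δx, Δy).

(-2.7, 2.2)

The red torus started near (12.9, 2.0) and ended near (10.2, 4.2).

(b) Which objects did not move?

the orange cone and the blue cube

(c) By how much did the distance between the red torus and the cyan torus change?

-3.2

Before: roughly 12.2 units apart; after: 9.0. That's 3.2 units closer together.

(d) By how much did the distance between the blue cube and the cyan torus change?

+0.5

The distance was about 10.3 in the first image and 10.8 in the second, so they moved 0.5 units further apart.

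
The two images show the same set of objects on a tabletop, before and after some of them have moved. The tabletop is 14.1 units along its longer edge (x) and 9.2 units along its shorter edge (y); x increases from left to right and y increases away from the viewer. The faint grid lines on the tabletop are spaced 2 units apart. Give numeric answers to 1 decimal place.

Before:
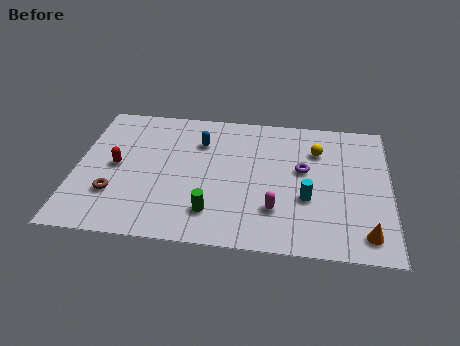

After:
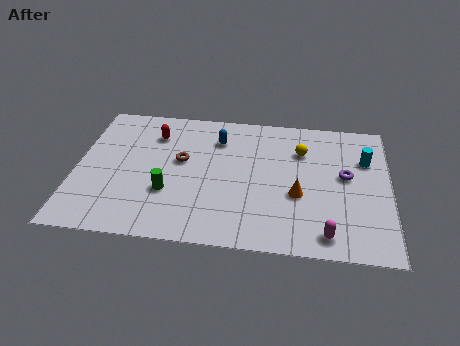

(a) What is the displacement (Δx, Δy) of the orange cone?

(-3.0, 2.2)

The orange cone started near (13.0, 1.4) and ended near (10.0, 3.6).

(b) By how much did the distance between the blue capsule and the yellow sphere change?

-1.5

They were about 5.3 units apart before and 3.8 after — 1.5 units closer together.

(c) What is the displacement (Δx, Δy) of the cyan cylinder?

(2.6, 2.9)

The cyan cylinder was at about (10.4, 3.4) and moved to about (13.0, 6.3).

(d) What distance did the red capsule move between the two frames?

2.9

The red capsule was near (1.8, 4.6) before and (3.4, 7.0) after, so it travelled √(1.6² + 2.4²) ≈ 2.9 units.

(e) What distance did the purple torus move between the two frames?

1.9

The purple torus was near (10.2, 5.3) before and (12.1, 5.1) after, so it travelled √(1.9² + 0.2²) ≈ 1.9 units.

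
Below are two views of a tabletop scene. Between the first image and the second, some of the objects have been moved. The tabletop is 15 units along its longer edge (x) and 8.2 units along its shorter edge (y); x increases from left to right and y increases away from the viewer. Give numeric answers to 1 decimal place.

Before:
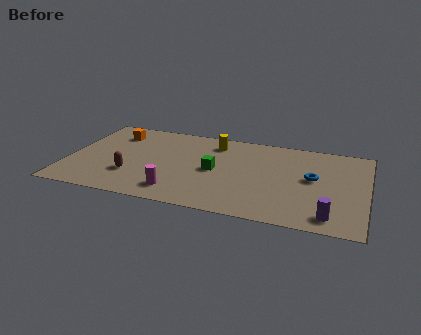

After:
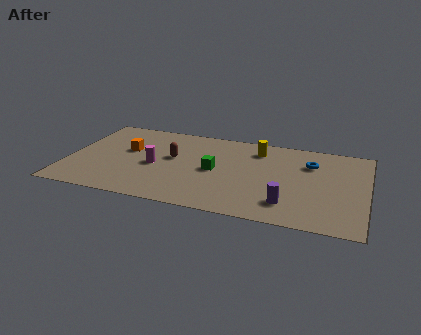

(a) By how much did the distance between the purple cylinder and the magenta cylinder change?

-0.5

The distance was about 7.6 in the first image and 7.1 in the second, so they moved 0.5 units closer together.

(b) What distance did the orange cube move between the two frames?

1.7

The orange cube was near (2.1, 6.4) before and (2.9, 4.9) after, so it travelled √(0.8² + 1.5²) ≈ 1.7 units.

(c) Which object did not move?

the green cube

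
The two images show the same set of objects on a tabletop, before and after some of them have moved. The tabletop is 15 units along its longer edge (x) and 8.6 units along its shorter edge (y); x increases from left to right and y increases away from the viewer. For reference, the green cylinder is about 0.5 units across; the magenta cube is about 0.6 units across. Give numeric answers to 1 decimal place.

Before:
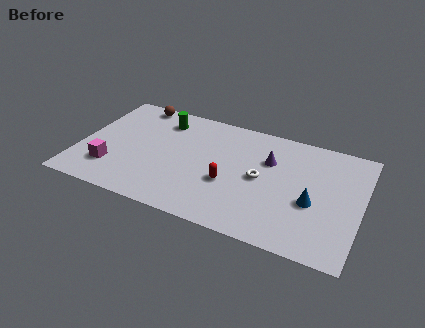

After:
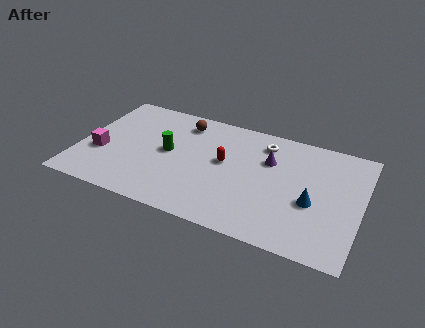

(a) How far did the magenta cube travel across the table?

1.2

The magenta cube was near (1.9, 2.2) before and (1.2, 3.2) after, so it travelled √(0.7² + 1.0²) ≈ 1.2 units.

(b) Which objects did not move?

the purple cone and the blue cone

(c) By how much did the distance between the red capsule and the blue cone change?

+0.6

The distance was about 4.4 in the first image and 5.0 in the second, so they moved 0.6 units further apart.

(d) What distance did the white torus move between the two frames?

2.7

From (9.7, 4.3) to (9.6, 7.0), the white torus covered √(0.1² + 2.7²) ≈ 2.7 units.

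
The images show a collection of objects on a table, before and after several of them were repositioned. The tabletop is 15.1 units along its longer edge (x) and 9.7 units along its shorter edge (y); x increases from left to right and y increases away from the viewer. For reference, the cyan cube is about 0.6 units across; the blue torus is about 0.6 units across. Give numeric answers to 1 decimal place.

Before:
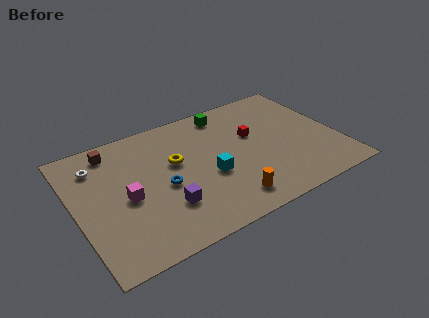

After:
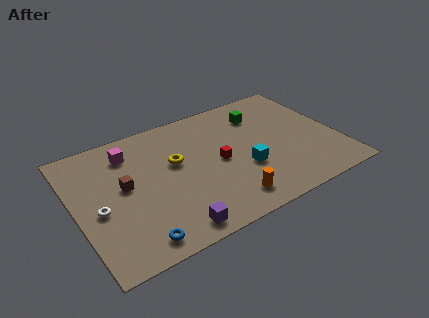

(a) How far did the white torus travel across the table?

3.3

The white torus moved from about (1.5, 7.5) to (1.2, 4.2), a distance of √(0.3² + 3.3²) ≈ 3.3.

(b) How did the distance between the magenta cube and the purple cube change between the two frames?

+4.2

They were about 2.6 units apart before and 6.8 after — 4.2 units further apart.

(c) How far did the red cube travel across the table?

2.5

From (10.4, 5.9) to (8.2, 4.7), the red cube covered √(2.2² + 1.2²) ≈ 2.5 units.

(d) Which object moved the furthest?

the blue torus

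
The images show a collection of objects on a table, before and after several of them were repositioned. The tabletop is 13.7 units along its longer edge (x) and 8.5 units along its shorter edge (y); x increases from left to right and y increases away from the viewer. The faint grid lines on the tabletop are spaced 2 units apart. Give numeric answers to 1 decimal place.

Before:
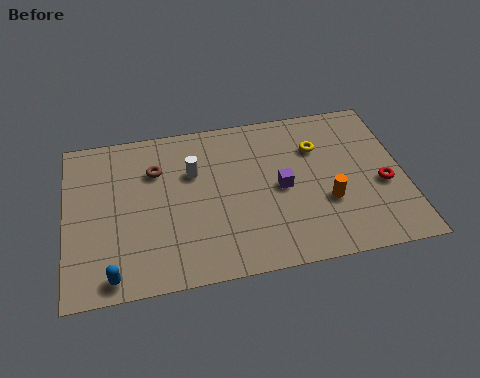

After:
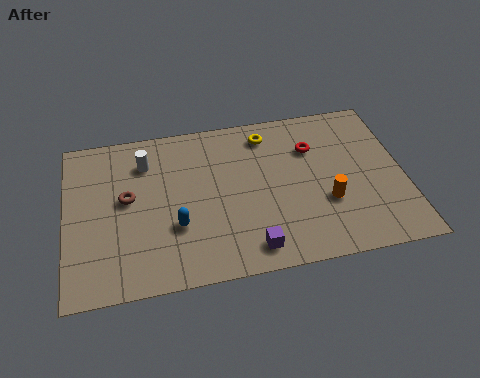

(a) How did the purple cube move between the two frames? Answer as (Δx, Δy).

(-1.4, -2.9)

The purple cube started near (8.7, 4.1) and ended near (7.3, 1.2).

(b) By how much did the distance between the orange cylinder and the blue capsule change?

-2.8

They were about 8.9 units apart before and 6.1 after — 2.8 units closer together.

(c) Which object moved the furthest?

the red torus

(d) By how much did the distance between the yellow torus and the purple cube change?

+3.5

The distance was about 2.5 in the first image and 6.0 in the second, so they moved 3.5 units further apart.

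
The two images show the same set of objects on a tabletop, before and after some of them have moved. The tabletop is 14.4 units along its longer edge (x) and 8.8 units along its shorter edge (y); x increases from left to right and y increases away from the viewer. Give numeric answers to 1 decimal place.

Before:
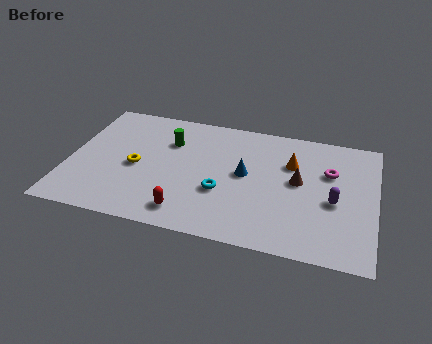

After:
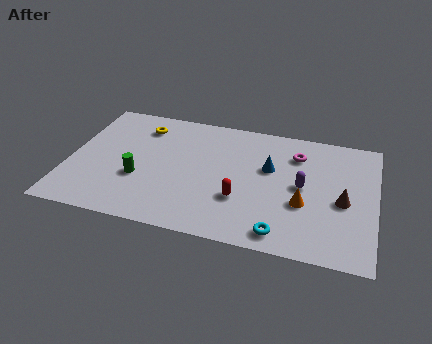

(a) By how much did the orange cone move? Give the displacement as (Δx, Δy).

(0.7, -2.7)

The orange cone was at about (10.4, 6.0) and moved to about (11.1, 3.3).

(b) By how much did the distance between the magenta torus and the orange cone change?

+1.6

The distance was about 1.8 in the first image and 3.4 in the second, so they moved 1.6 units further apart.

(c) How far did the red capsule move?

2.8

The red capsule was near (5.8, 1.4) before and (8.2, 2.9) after, so it travelled √(2.4² + 1.5²) ≈ 2.8 units.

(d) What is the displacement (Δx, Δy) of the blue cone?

(1.1, 0.7)

The blue cone was at about (8.3, 4.7) and moved to about (9.4, 5.4).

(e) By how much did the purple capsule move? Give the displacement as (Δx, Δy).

(-1.5, 0.7)

From the two frames, the purple capsule sits at roughly (12.5, 3.8) before and (11.0, 4.5) after.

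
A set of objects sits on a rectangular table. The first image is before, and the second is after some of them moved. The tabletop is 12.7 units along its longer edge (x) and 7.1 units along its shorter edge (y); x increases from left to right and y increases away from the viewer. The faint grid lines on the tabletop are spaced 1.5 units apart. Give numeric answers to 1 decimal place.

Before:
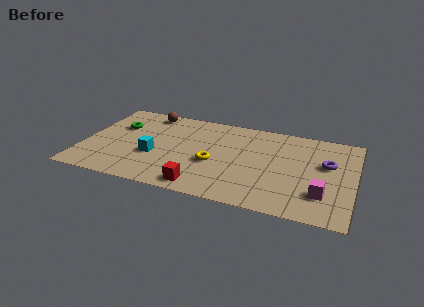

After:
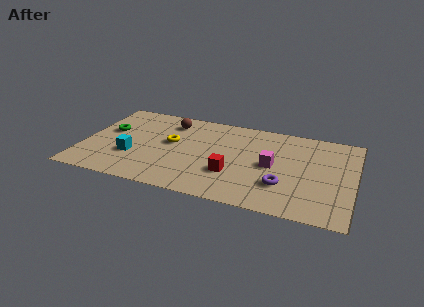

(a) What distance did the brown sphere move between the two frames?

1.2

From (2.8, 6.2) to (3.9, 5.7), the brown sphere covered √(1.1² + 0.5²) ≈ 1.2 units.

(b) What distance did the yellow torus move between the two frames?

2.4

The yellow torus was near (6.2, 2.9) before and (4.1, 4.0) after, so it travelled √(2.1² + 1.1²) ≈ 2.4 units.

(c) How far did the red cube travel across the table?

1.9

The red cube moved from about (5.8, 0.9) to (7.1, 2.3), a distance of √(1.3² + 1.4²) ≈ 1.9.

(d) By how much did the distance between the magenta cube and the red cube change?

-3.4

Before: roughly 5.6 units apart; after: 2.2. That's 3.4 units closer together.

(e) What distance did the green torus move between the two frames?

0.6

The green torus moved from about (1.5, 4.7) to (1.1, 4.2), a distance of √(0.4² + 0.5²) ≈ 0.6.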